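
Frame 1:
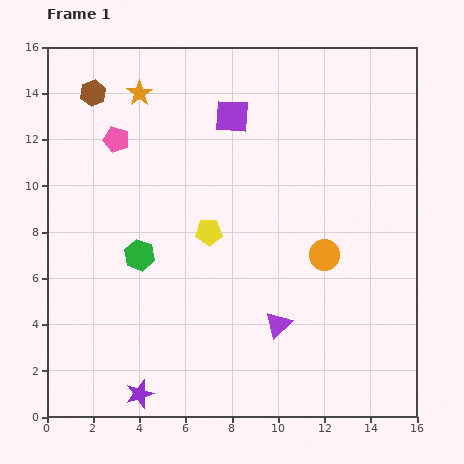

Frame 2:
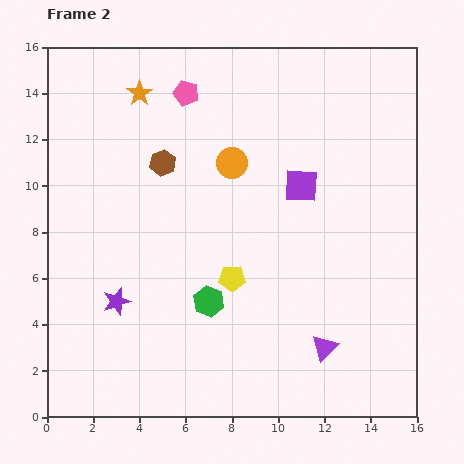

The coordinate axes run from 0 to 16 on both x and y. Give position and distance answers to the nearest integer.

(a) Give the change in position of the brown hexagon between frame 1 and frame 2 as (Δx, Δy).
(3, -3)

The brown hexagon was at (2, 14) in frame 1 and (5, 11) in frame 2.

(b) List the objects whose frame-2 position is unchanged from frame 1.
the orange star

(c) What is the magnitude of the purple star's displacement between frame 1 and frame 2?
4

The purple star moved from (4, 1) to (3, 5), a distance of √(1² + 4²) ≈ 4.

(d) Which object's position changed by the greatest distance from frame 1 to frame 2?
the orange circle

(moved 6; next 4)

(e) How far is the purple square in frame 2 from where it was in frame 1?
4

The purple square moved from (8, 13) to (11, 10), a distance of √(3² + 3²) ≈ 4.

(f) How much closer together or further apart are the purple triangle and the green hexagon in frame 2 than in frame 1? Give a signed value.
-2

Distance in frame 1: 7. Distance in frame 2: 5.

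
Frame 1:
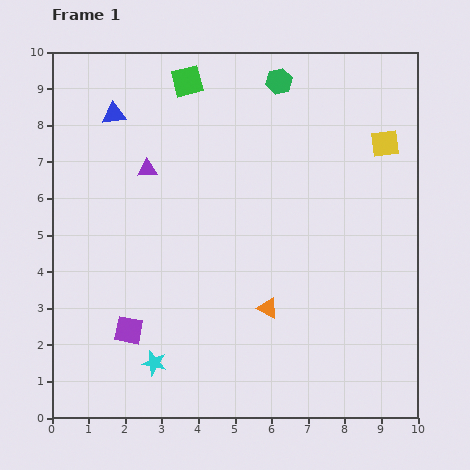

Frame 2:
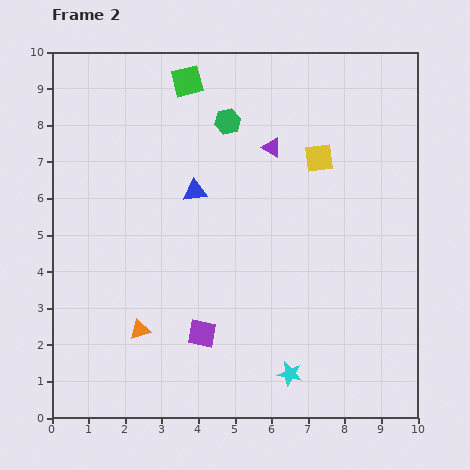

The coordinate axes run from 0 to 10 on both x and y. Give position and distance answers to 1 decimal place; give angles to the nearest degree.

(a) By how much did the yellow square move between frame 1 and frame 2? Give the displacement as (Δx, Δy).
(-1.8, -0.4)

The yellow square was at (9.1, 7.5) in frame 1 and (7.3, 7.1) in frame 2.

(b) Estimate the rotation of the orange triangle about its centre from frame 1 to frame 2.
46° counter-clockwise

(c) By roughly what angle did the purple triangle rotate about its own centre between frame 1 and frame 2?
32° clockwise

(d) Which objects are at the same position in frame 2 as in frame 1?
the green square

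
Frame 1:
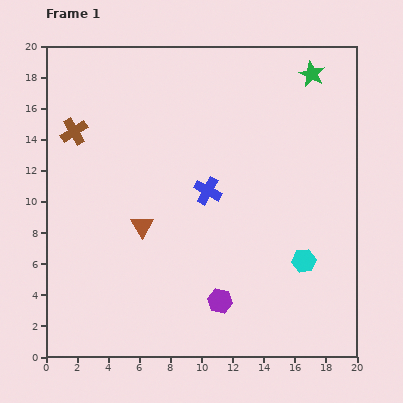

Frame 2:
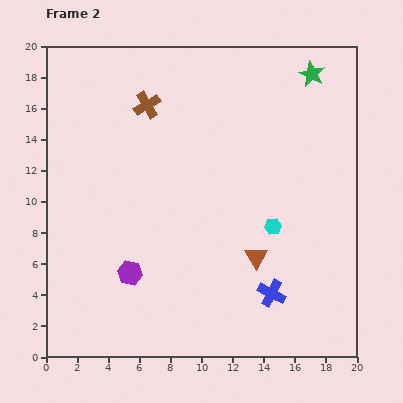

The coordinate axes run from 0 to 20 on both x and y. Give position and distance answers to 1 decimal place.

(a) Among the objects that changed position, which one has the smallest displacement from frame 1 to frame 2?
the cyan hexagon

(moved 3.0)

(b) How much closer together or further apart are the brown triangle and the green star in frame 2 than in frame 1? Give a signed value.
-2.4

Distance in frame 1: 14.7. Distance in frame 2: 12.3.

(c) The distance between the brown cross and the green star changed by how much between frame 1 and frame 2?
-4.9

Distance in frame 1: 15.7. Distance in frame 2: 10.8.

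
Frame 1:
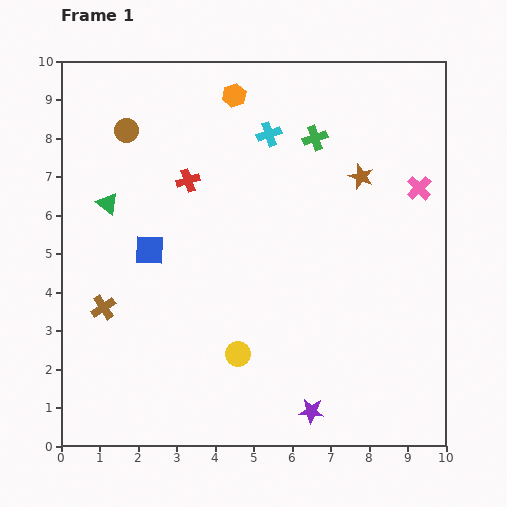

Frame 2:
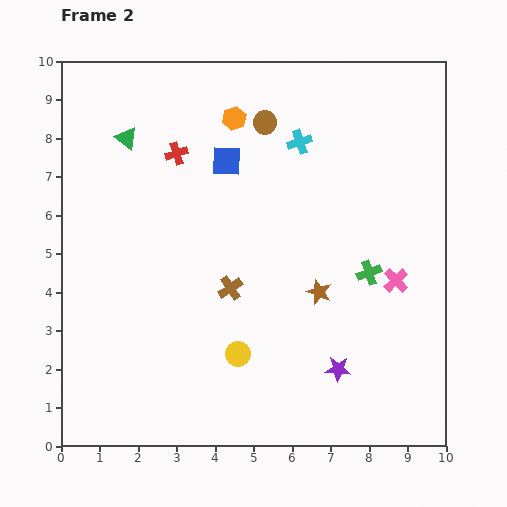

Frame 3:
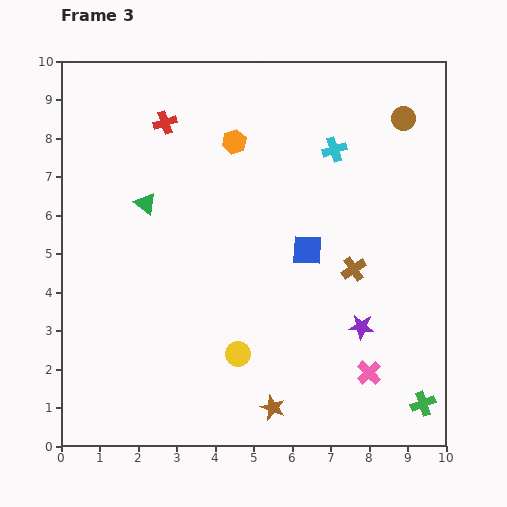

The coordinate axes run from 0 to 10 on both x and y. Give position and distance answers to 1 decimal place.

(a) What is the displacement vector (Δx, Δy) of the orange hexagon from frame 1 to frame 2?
(0.0, -0.6)

The orange hexagon was at (4.5, 9.1) in frame 1 and (4.5, 8.5) in frame 2.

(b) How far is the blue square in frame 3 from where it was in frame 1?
4.1

The blue square moved from (2.3, 5.1) to (6.4, 5.1), a distance of √(4.1² + 0.0²) ≈ 4.1.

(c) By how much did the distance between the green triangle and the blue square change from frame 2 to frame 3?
+1.7

Distance in frame 2: 2.7. Distance in frame 3: 4.4.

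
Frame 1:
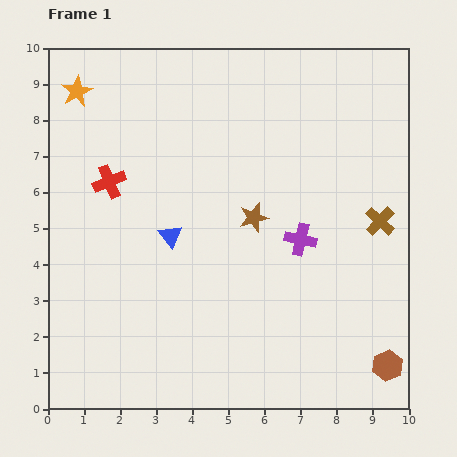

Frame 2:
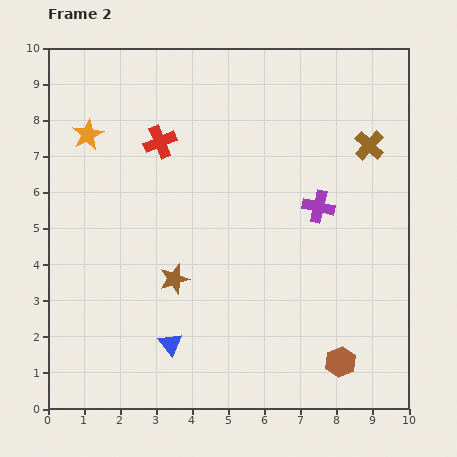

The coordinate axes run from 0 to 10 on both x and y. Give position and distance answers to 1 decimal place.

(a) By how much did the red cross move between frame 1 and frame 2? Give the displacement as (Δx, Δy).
(1.4, 1.1)

The red cross was at (1.7, 6.3) in frame 1 and (3.1, 7.4) in frame 2.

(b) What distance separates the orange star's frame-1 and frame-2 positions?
1.2

The orange star moved from (0.8, 8.8) to (1.1, 7.6), a distance of √(0.3² + 1.2²) ≈ 1.2.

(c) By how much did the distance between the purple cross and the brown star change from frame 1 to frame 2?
+3.1

Distance in frame 1: 1.4. Distance in frame 2: 4.5.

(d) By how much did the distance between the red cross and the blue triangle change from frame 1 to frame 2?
+3.3

Distance in frame 1: 2.3. Distance in frame 2: 5.6.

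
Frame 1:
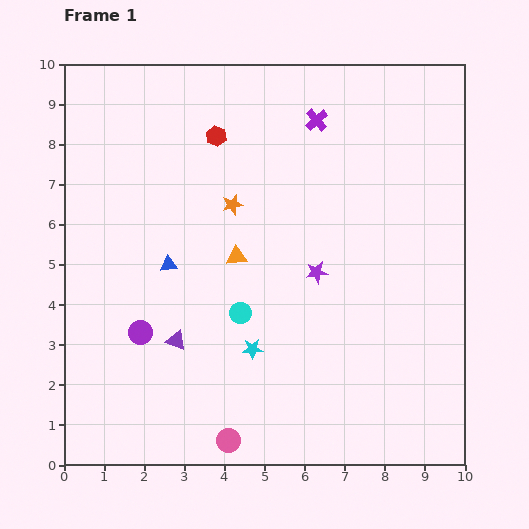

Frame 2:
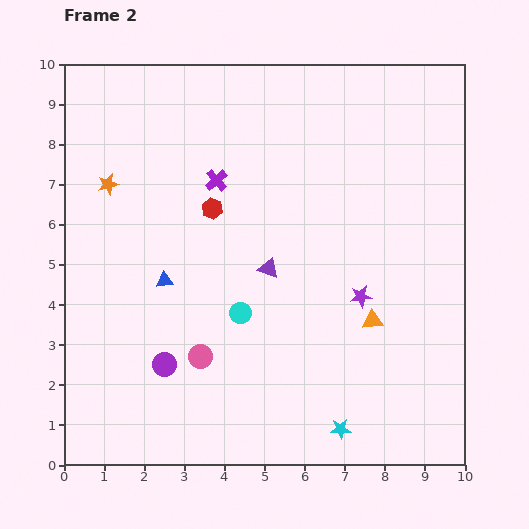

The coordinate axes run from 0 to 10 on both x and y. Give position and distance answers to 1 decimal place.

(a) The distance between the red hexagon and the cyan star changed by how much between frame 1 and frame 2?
+1.0

Distance in frame 1: 5.4. Distance in frame 2: 6.4.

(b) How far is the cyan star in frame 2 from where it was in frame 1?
3.0

The cyan star moved from (4.7, 2.9) to (6.9, 0.9), a distance of √(2.2² + 2.0²) ≈ 3.0.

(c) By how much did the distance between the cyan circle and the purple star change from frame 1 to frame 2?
+0.9

Distance in frame 1: 2.1. Distance in frame 2: 3.0.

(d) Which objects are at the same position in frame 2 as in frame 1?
the cyan circle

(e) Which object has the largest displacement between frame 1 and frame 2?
the orange triangle

(moved 3.8; next 3.1)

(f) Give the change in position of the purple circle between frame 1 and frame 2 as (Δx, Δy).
(0.6, -0.8)

The purple circle was at (1.9, 3.3) in frame 1 and (2.5, 2.5) in frame 2.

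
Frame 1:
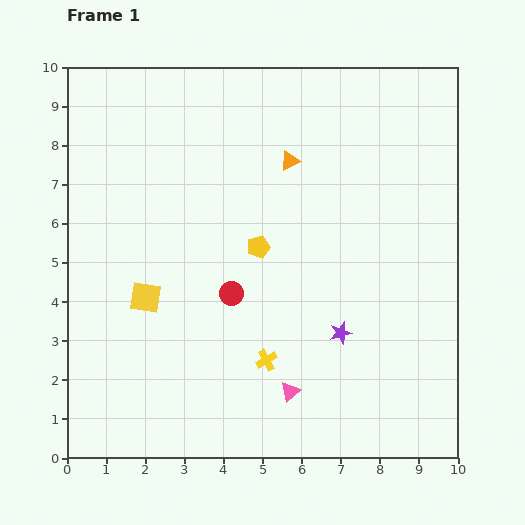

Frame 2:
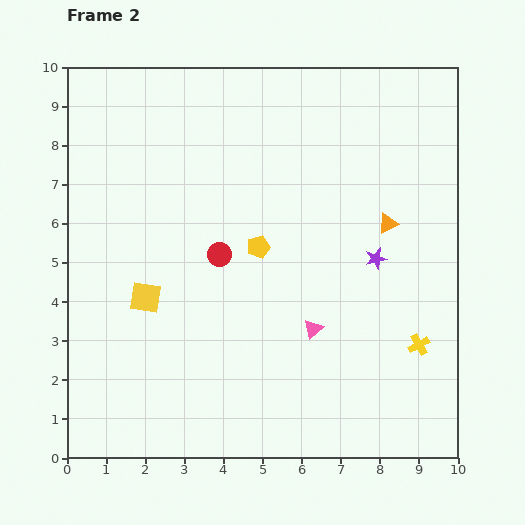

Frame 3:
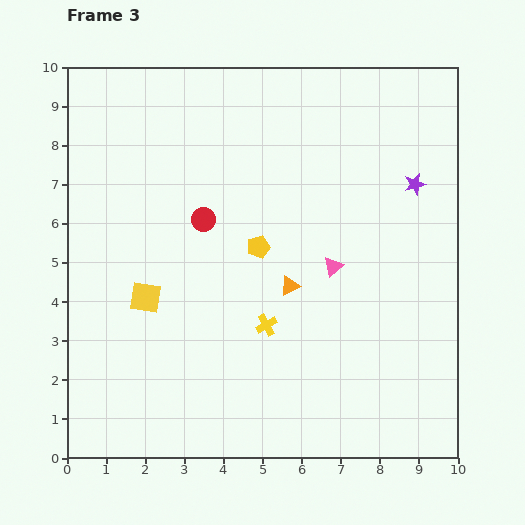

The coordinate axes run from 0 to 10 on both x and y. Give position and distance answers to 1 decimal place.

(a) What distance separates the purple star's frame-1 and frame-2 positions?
2.1

The purple star moved from (7.0, 3.2) to (7.9, 5.1), a distance of √(0.9² + 1.9²) ≈ 2.1.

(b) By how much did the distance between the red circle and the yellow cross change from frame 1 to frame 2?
+3.7

Distance in frame 1: 1.9. Distance in frame 2: 5.6.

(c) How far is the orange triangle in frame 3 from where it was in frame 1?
3.2

The orange triangle moved from (5.7, 7.6) to (5.7, 4.4), a distance of √(0.0² + 3.2²) ≈ 3.2.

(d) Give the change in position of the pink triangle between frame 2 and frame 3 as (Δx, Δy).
(0.5, 1.6)

The pink triangle was at (6.3, 3.3) in frame 2 and (6.8, 4.9) in frame 3.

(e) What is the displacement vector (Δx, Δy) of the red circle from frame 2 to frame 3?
(-0.4, 0.9)

The red circle was at (3.9, 5.2) in frame 2 and (3.5, 6.1) in frame 3.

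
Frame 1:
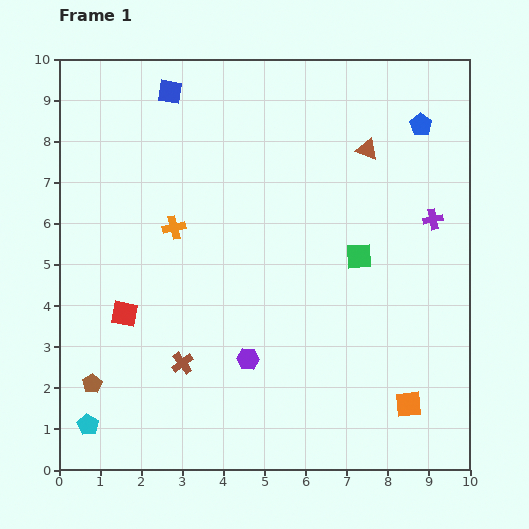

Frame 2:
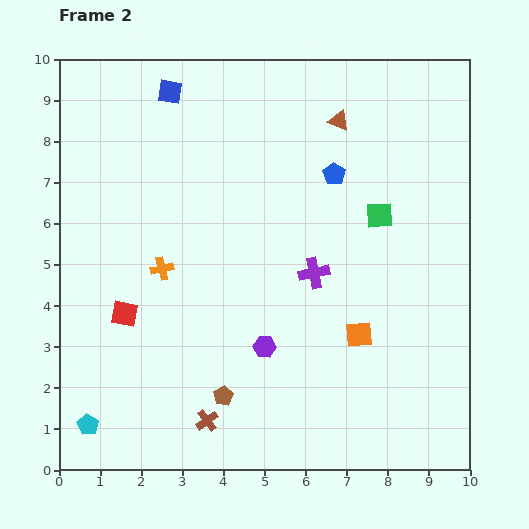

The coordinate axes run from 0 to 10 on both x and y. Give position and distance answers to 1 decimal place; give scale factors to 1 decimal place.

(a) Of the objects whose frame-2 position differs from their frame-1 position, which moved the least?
the purple hexagon

(moved 0.5)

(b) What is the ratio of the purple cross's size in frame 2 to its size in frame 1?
1.5×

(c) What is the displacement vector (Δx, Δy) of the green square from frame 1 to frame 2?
(0.5, 1.0)

The green square was at (7.3, 5.2) in frame 1 and (7.8, 6.2) in frame 2.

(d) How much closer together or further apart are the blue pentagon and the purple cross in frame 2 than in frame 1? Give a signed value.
+0.2

Distance in frame 1: 2.3. Distance in frame 2: 2.5.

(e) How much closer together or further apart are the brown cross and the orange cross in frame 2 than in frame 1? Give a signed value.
+0.6

Distance in frame 1: 3.3. Distance in frame 2: 3.9.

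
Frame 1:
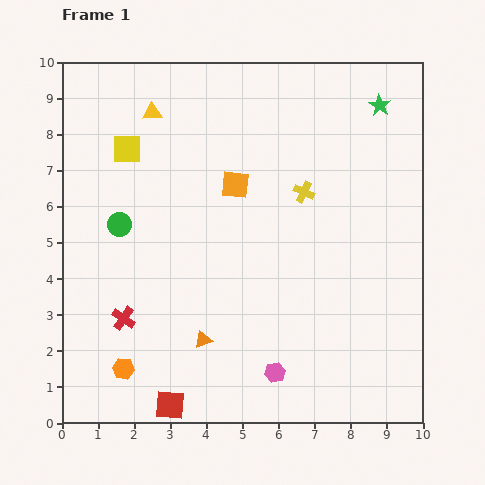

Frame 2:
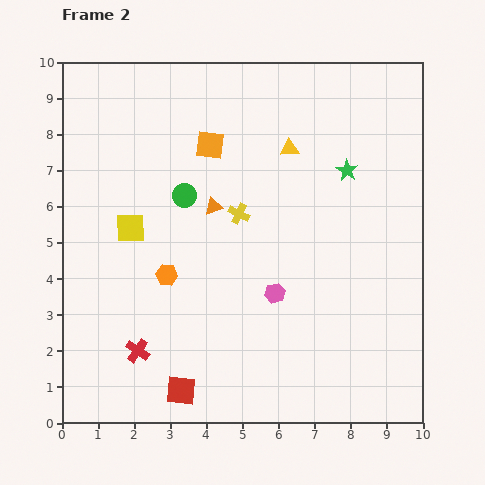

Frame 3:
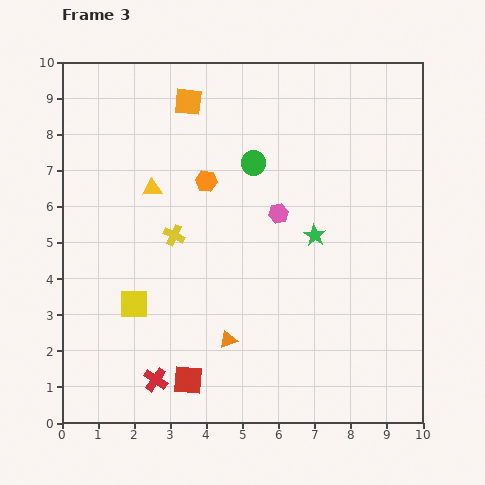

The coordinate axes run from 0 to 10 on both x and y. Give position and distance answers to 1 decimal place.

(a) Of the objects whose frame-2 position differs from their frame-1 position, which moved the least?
the red square

(moved 0.5)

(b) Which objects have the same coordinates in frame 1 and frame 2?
none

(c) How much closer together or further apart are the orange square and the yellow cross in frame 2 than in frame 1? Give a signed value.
+0.2

Distance in frame 1: 1.9. Distance in frame 2: 2.1.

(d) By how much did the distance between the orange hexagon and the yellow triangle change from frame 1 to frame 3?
-5.6

Distance in frame 1: 7.1. Distance in frame 3: 1.5.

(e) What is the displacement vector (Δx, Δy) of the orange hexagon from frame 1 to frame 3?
(2.3, 5.2)

The orange hexagon was at (1.7, 1.5) in frame 1 and (4.0, 6.7) in frame 3.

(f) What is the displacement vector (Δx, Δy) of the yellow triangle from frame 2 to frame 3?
(-3.8, -1.1)

The yellow triangle was at (6.3, 7.6) in frame 2 and (2.5, 6.5) in frame 3.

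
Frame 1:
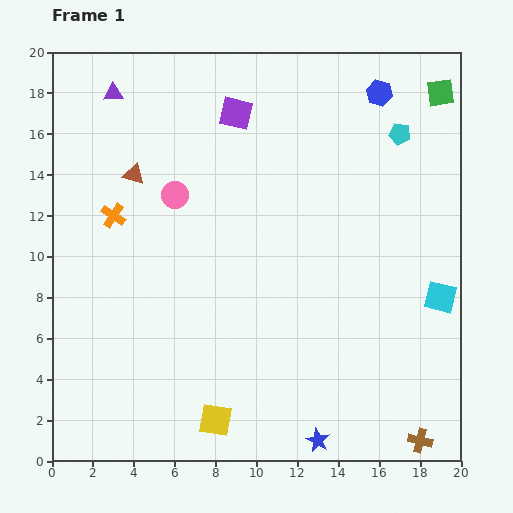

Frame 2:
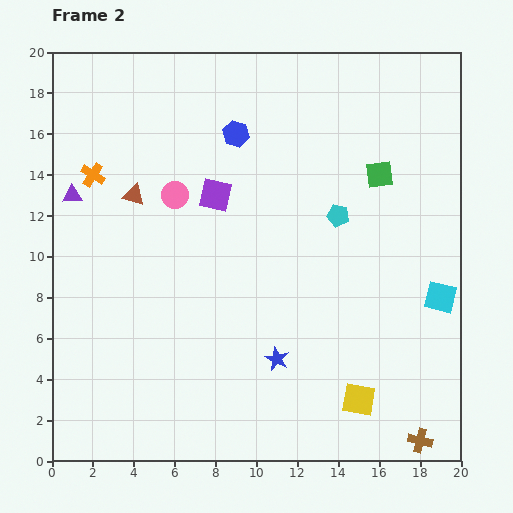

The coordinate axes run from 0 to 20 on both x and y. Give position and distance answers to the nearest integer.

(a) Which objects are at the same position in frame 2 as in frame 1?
the brown cross, the pink circle, the cyan square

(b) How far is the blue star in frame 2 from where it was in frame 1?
4

The blue star moved from (13, 1) to (11, 5), a distance of √(2² + 4²) ≈ 4.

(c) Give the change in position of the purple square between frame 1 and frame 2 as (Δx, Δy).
(-1, -4)

The purple square was at (9, 17) in frame 1 and (8, 13) in frame 2.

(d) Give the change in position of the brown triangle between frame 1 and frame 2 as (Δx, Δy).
(0, -1)

The brown triangle was at (4, 14) in frame 1 and (4, 13) in frame 2.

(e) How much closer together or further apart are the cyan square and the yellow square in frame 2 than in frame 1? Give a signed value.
-7

Distance in frame 1: 13. Distance in frame 2: 6.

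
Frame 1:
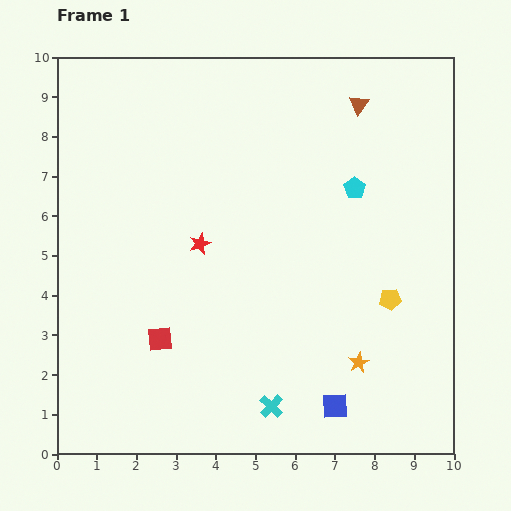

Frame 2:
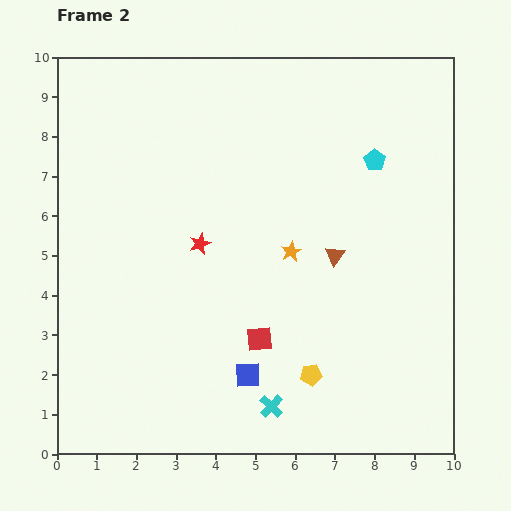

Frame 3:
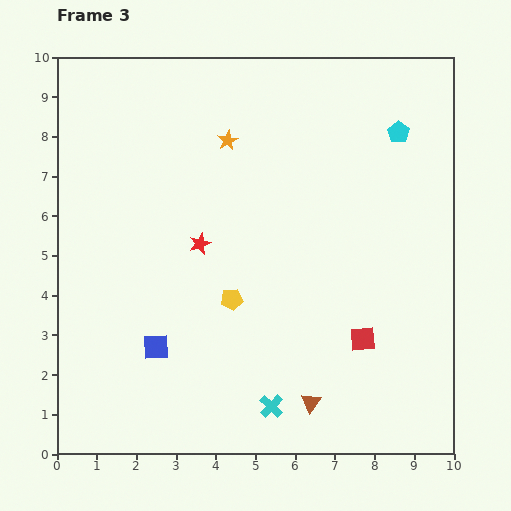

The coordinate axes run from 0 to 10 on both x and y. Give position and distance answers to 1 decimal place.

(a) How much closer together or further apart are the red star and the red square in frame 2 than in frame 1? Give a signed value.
+0.2

Distance in frame 1: 2.6. Distance in frame 2: 2.8.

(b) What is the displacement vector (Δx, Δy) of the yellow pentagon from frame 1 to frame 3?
(-4.0, 0.0)

The yellow pentagon was at (8.4, 3.9) in frame 1 and (4.4, 3.9) in frame 3.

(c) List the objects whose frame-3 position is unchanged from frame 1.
the cyan cross, the red star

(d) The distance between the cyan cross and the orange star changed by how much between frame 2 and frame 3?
+2.9

Distance in frame 2: 3.9. Distance in frame 3: 6.8.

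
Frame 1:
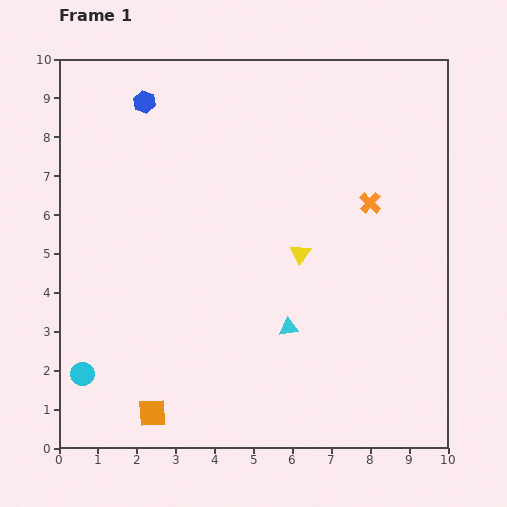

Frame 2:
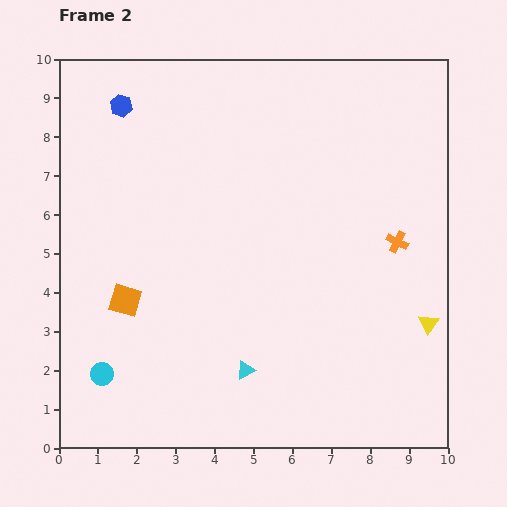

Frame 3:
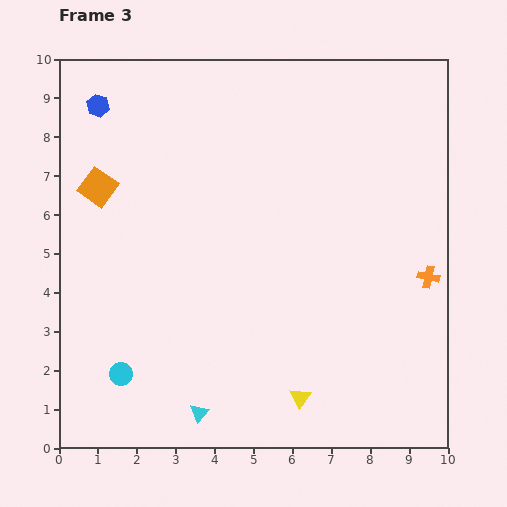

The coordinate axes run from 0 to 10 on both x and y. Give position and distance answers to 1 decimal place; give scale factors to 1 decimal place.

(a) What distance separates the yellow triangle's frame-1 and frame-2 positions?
3.8

The yellow triangle moved from (6.2, 5.0) to (9.5, 3.2), a distance of √(3.3² + 1.8²) ≈ 3.8.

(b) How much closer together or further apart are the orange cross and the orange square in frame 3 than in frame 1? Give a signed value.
+1.0

Distance in frame 1: 7.8. Distance in frame 3: 8.8.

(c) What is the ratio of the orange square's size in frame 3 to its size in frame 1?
1.3×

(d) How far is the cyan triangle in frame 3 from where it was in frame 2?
1.6

The cyan triangle moved from (4.8, 2.0) to (3.6, 0.9), a distance of √(1.2² + 1.1²) ≈ 1.6.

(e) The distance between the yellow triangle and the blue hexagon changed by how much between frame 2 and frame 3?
-0.6

Distance in frame 2: 9.7. Distance in frame 3: 9.1.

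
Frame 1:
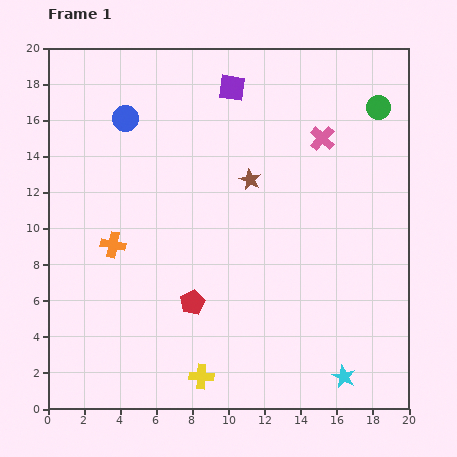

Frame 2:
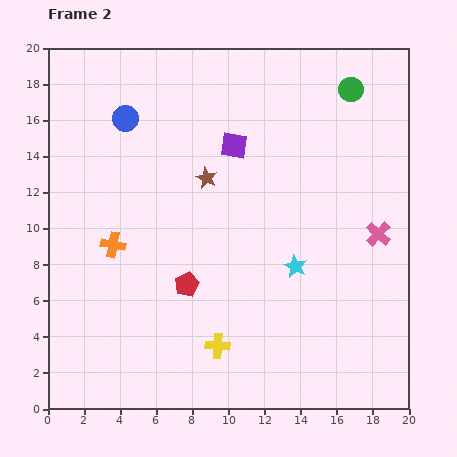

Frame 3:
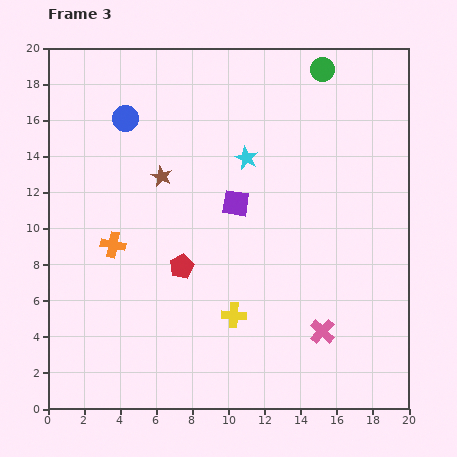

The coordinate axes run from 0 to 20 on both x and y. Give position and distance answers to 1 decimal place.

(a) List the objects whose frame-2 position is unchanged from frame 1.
the blue circle, the orange cross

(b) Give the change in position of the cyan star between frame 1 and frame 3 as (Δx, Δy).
(-5.4, 12.1)

The cyan star was at (16.4, 1.8) in frame 1 and (11.0, 13.9) in frame 3.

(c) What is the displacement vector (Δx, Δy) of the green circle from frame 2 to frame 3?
(-1.6, 1.1)

The green circle was at (16.8, 17.7) in frame 2 and (15.2, 18.8) in frame 3.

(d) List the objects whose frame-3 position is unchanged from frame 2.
the blue circle, the orange cross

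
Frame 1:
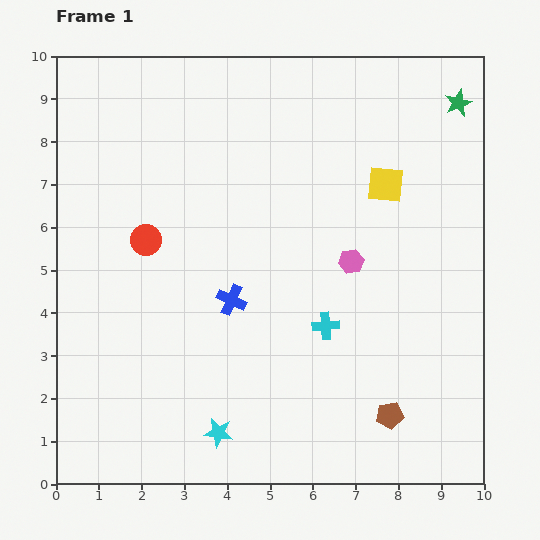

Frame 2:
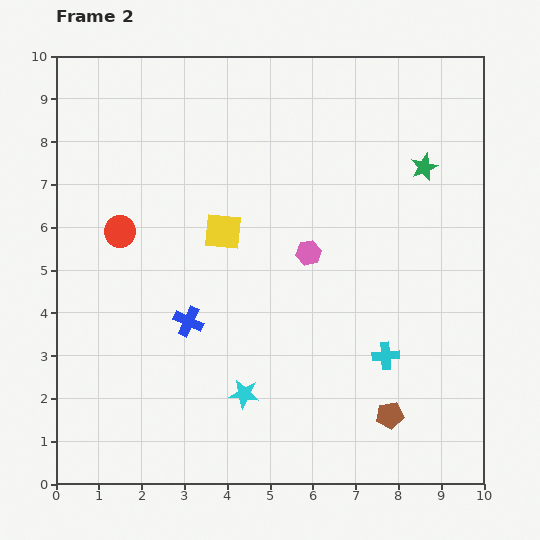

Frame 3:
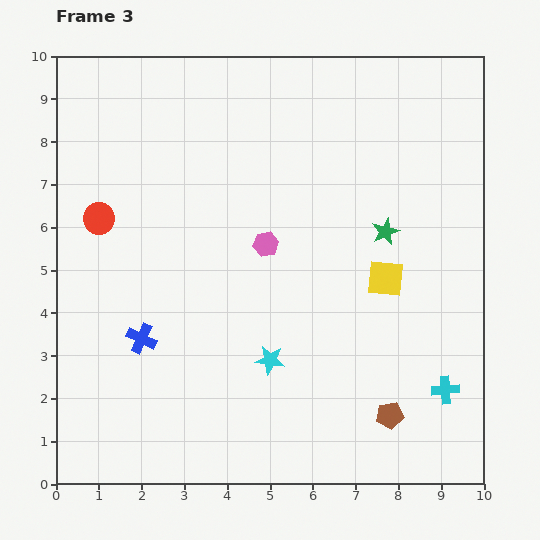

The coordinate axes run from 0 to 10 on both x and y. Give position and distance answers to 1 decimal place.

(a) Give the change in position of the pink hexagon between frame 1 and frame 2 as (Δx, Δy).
(-1.0, 0.2)

The pink hexagon was at (6.9, 5.2) in frame 1 and (5.9, 5.4) in frame 2.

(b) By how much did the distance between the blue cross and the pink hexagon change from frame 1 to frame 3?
+0.7

Distance in frame 1: 2.9. Distance in frame 3: 3.6.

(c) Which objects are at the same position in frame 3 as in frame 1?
the brown pentagon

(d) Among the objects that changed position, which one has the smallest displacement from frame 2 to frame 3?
the red circle

(moved 0.6)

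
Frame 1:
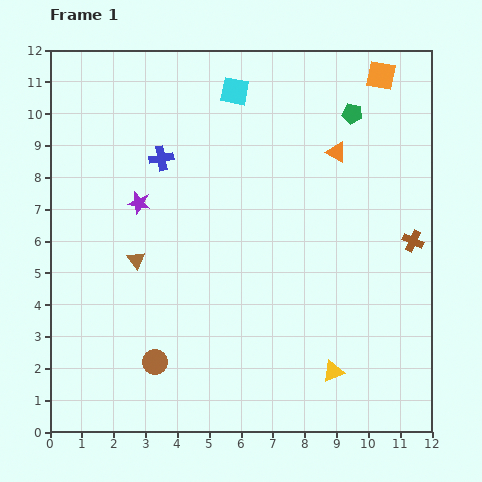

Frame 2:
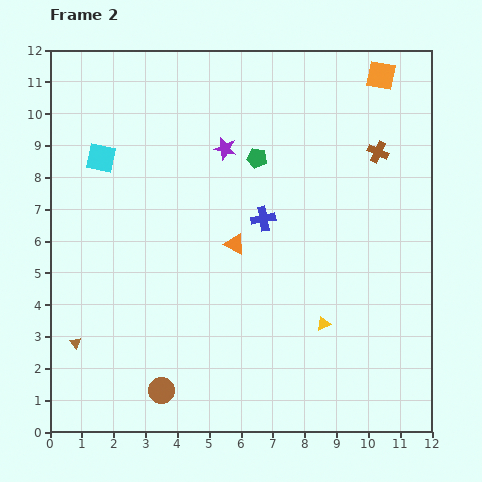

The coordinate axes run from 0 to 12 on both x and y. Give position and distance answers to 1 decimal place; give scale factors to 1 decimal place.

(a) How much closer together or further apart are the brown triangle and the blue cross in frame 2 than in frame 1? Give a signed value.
+3.8

Distance in frame 1: 3.3. Distance in frame 2: 7.1.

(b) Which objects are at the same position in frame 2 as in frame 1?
the orange square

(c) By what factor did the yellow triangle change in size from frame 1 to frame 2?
0.6×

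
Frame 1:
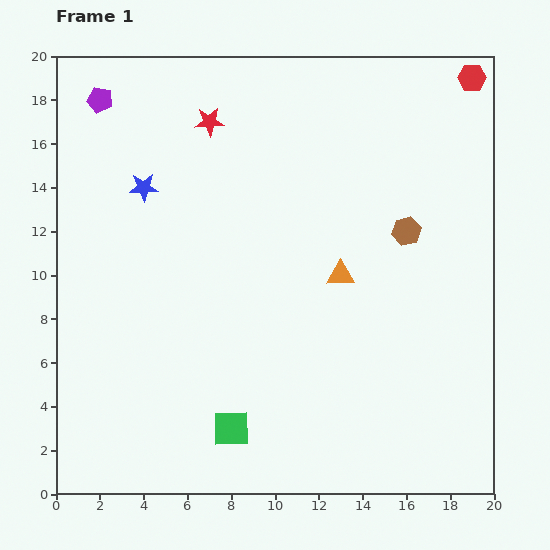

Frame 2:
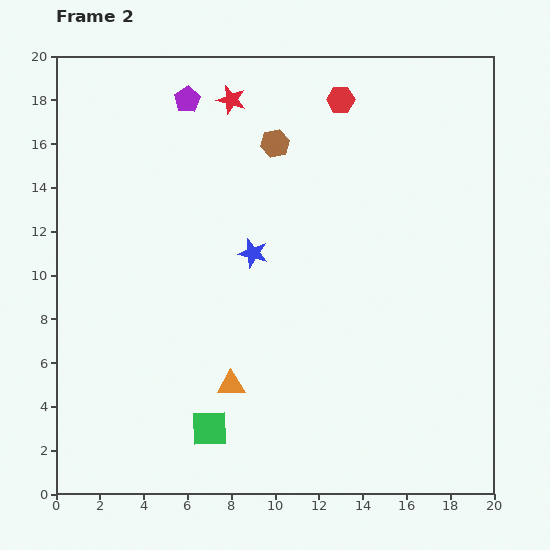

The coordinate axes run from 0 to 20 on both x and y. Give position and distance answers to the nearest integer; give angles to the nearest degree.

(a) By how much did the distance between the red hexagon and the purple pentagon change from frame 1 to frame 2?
-10

Distance in frame 1: 17. Distance in frame 2: 7.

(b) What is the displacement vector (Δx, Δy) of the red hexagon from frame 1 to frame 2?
(-6, -1)

The red hexagon was at (19, 19) in frame 1 and (13, 18) in frame 2.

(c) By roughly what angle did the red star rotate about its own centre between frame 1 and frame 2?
20° clockwise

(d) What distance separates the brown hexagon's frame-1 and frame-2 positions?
7

The brown hexagon moved from (16, 12) to (10, 16), a distance of √(6² + 4²) ≈ 7.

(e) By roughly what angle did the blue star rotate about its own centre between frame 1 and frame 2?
18° clockwise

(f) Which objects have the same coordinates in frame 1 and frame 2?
none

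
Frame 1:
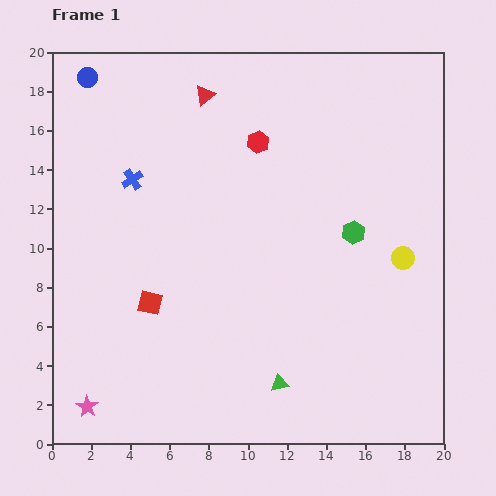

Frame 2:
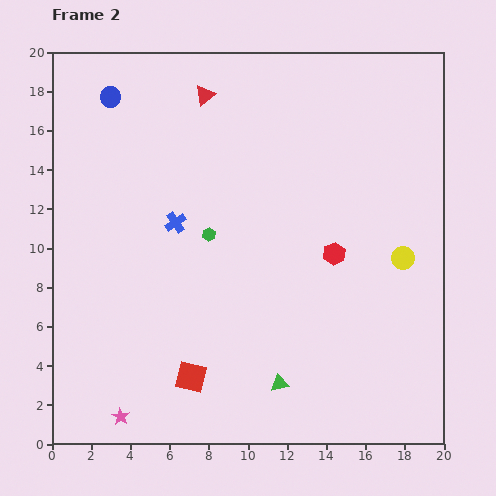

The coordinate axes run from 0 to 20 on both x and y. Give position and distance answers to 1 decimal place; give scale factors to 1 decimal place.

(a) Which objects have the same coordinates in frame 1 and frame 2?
the red triangle, the yellow circle, the green triangle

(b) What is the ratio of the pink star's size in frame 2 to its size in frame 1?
0.8×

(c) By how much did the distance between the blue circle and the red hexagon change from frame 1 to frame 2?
+4.6

Distance in frame 1: 9.3. Distance in frame 2: 13.9.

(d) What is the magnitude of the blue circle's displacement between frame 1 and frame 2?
1.6

The blue circle moved from (1.8, 18.7) to (3.0, 17.7), a distance of √(1.2² + 1.0²) ≈ 1.6.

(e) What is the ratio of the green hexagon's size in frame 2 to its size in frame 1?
0.6×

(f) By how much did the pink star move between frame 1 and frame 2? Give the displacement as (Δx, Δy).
(1.7, -0.5)

The pink star was at (1.8, 1.9) in frame 1 and (3.5, 1.4) in frame 2.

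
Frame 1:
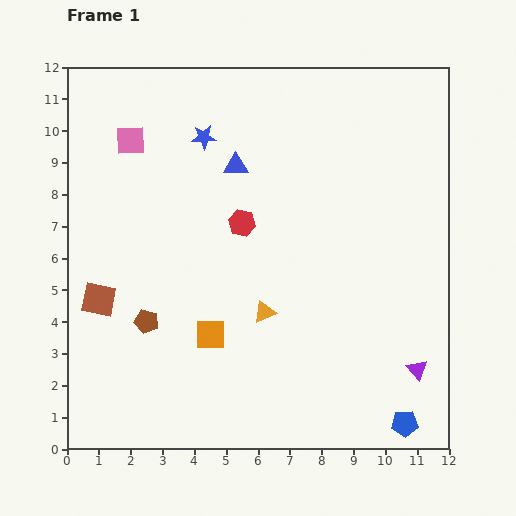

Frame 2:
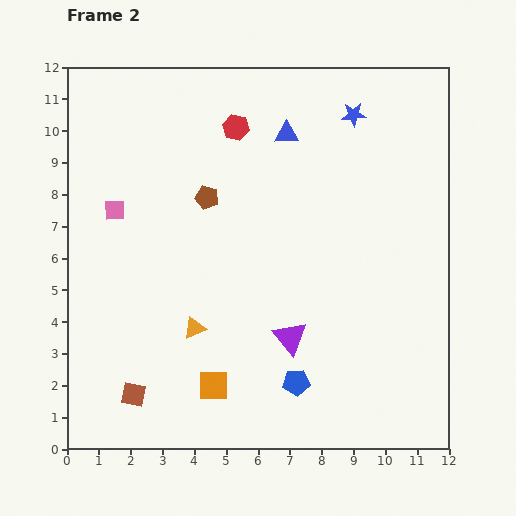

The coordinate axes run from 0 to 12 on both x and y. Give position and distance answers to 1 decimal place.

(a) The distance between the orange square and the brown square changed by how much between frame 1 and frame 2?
-1.2

Distance in frame 1: 3.7. Distance in frame 2: 2.5.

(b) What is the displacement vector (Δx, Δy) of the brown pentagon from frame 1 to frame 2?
(1.9, 3.9)

The brown pentagon was at (2.5, 4.0) in frame 1 and (4.4, 7.9) in frame 2.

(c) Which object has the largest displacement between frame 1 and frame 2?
the blue star

(moved 4.8; next 4.3)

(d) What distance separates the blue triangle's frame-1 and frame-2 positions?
1.9

The blue triangle moved from (5.3, 8.9) to (6.9, 9.9), a distance of √(1.6² + 1.0²) ≈ 1.9.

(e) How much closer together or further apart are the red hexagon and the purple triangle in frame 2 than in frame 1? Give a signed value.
-0.4

Distance in frame 1: 7.2. Distance in frame 2: 6.8.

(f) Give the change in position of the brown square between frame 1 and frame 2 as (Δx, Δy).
(1.1, -3.0)

The brown square was at (1.0, 4.7) in frame 1 and (2.1, 1.7) in frame 2.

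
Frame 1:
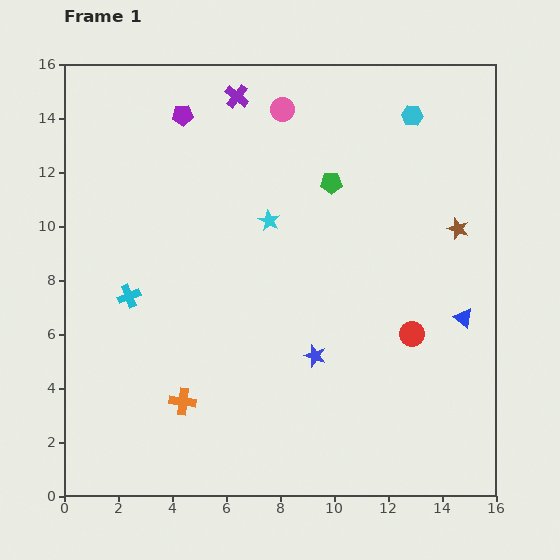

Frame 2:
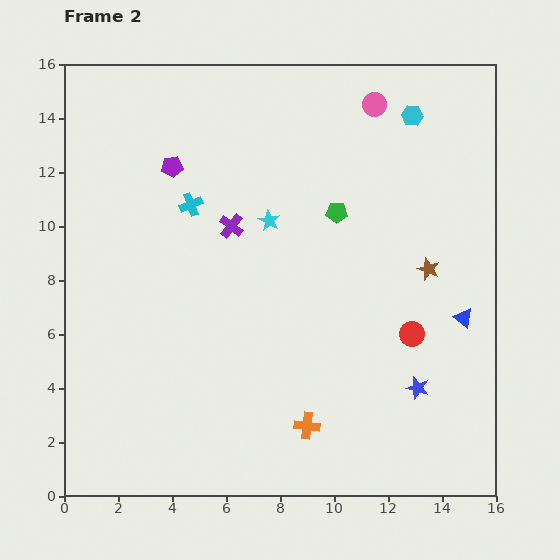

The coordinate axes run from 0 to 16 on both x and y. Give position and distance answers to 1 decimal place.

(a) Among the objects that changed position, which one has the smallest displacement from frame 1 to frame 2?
the green pentagon

(moved 1.1)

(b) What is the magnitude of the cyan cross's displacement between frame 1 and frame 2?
4.1

The cyan cross moved from (2.4, 7.4) to (4.7, 10.8), a distance of √(2.3² + 3.4²) ≈ 4.1.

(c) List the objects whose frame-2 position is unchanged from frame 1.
the cyan star, the cyan hexagon, the blue triangle, the red circle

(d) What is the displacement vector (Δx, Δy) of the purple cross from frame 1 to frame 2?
(-0.2, -4.8)

The purple cross was at (6.4, 14.8) in frame 1 and (6.2, 10.0) in frame 2.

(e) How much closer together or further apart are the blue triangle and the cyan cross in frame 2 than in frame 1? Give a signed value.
-1.5

Distance in frame 1: 12.4. Distance in frame 2: 10.9.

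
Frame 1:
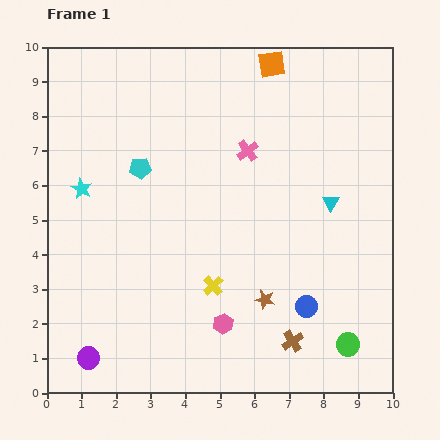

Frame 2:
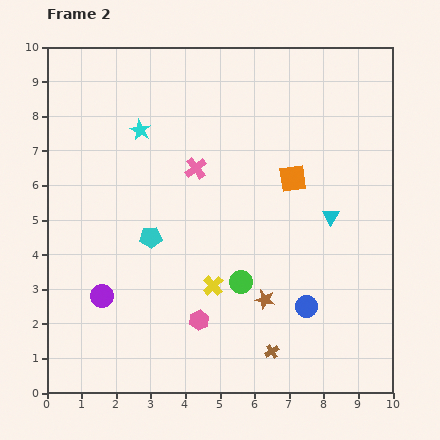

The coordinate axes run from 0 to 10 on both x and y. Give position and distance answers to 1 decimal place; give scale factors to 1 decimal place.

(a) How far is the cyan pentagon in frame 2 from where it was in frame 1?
2.0

The cyan pentagon moved from (2.7, 6.5) to (3.0, 4.5), a distance of √(0.3² + 2.0²) ≈ 2.0.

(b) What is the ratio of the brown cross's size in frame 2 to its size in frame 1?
0.7×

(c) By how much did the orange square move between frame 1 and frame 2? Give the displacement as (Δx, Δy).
(0.6, -3.3)

The orange square was at (6.5, 9.5) in frame 1 and (7.1, 6.2) in frame 2.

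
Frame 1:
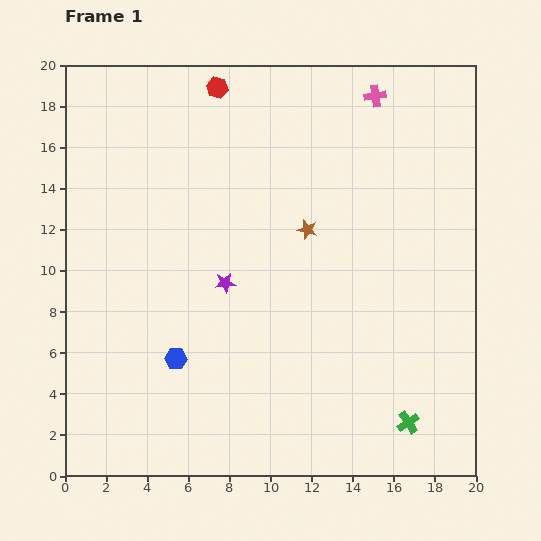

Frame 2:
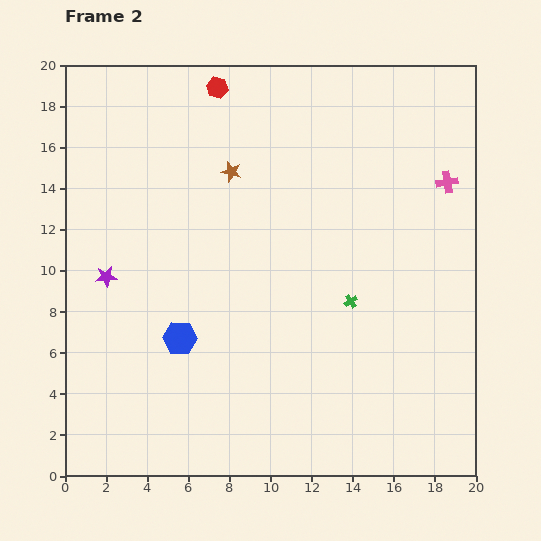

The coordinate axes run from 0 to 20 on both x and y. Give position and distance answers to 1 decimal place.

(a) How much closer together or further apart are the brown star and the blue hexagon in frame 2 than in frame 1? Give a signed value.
-0.5

Distance in frame 1: 9.0. Distance in frame 2: 8.5.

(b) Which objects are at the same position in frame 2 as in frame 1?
the red hexagon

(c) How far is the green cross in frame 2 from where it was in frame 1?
6.5

The green cross moved from (16.7, 2.6) to (13.9, 8.5), a distance of √(2.8² + 5.9²) ≈ 6.5.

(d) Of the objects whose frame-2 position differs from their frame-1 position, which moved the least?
the blue hexagon

(moved 1.0)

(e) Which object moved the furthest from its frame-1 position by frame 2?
the green cross

(moved 6.5; next 5.8)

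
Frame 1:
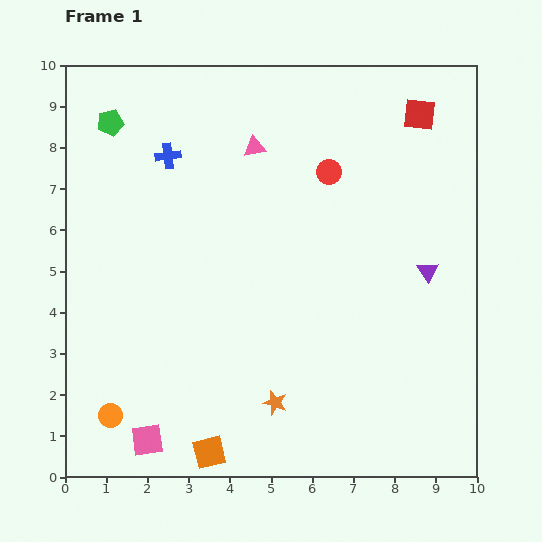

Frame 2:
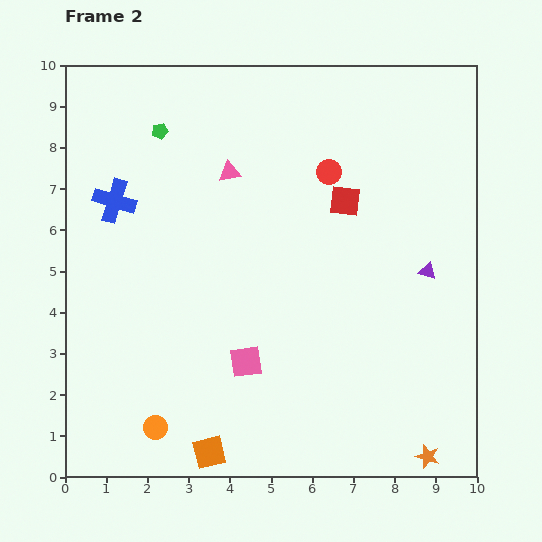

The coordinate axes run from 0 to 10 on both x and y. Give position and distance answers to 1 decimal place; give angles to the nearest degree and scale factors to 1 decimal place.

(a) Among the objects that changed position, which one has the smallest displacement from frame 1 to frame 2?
the pink triangle

(moved 0.8)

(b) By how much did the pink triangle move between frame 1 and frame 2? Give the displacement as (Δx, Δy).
(-0.6, -0.6)

The pink triangle was at (4.6, 8.0) in frame 1 and (4.0, 7.4) in frame 2.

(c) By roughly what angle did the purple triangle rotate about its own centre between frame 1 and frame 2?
42° counter-clockwise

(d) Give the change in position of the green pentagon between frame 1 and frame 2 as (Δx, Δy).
(1.2, -0.2)

The green pentagon was at (1.1, 8.6) in frame 1 and (2.3, 8.4) in frame 2.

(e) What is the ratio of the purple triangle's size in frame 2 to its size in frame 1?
0.8×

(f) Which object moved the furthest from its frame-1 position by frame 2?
the orange star

(moved 3.9; next 3.1)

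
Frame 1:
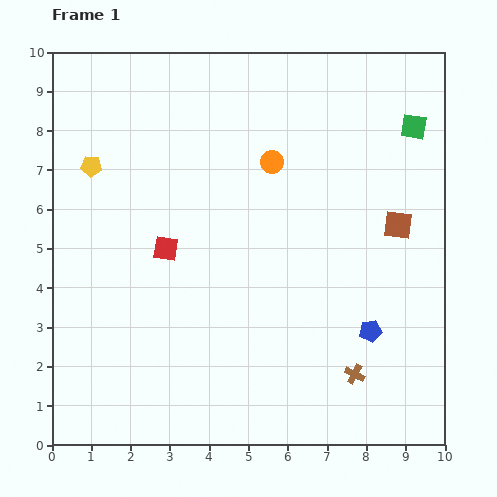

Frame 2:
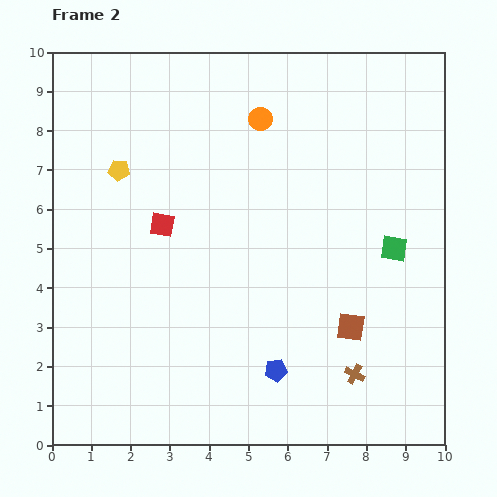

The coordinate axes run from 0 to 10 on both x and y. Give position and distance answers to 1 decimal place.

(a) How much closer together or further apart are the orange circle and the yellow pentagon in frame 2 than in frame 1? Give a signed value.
-0.8

Distance in frame 1: 4.6. Distance in frame 2: 3.8.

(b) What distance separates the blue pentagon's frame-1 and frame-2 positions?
2.6

The blue pentagon moved from (8.1, 2.9) to (5.7, 1.9), a distance of √(2.4² + 1.0²) ≈ 2.6.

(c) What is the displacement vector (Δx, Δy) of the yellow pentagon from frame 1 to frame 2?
(0.7, -0.1)

The yellow pentagon was at (1.0, 7.1) in frame 1 and (1.7, 7.0) in frame 2.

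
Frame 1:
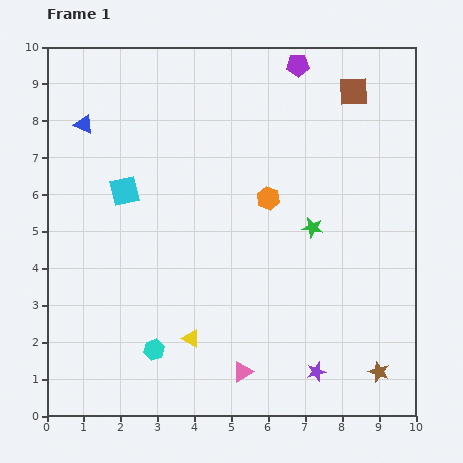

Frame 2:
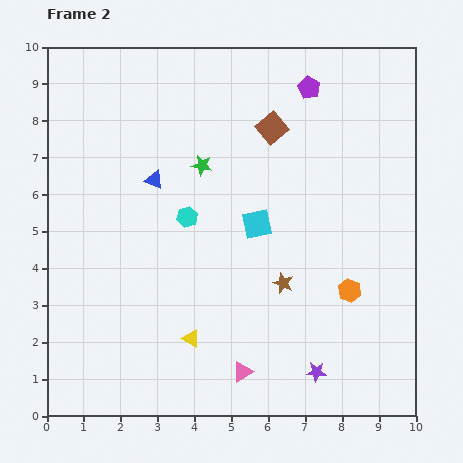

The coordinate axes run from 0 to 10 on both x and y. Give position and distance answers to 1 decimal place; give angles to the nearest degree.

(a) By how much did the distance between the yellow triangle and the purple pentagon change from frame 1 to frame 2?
-0.4

Distance in frame 1: 7.9. Distance in frame 2: 7.5.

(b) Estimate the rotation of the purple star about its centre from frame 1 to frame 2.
19° clockwise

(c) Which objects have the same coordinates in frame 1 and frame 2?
the purple star, the pink triangle, the yellow triangle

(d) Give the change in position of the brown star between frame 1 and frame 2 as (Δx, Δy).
(-2.6, 2.4)

The brown star was at (9.0, 1.2) in frame 1 and (6.4, 3.6) in frame 2.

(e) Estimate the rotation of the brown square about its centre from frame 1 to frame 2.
38° counter-clockwise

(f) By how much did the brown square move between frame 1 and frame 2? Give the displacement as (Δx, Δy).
(-2.2, -1.0)

The brown square was at (8.3, 8.8) in frame 1 and (6.1, 7.8) in frame 2.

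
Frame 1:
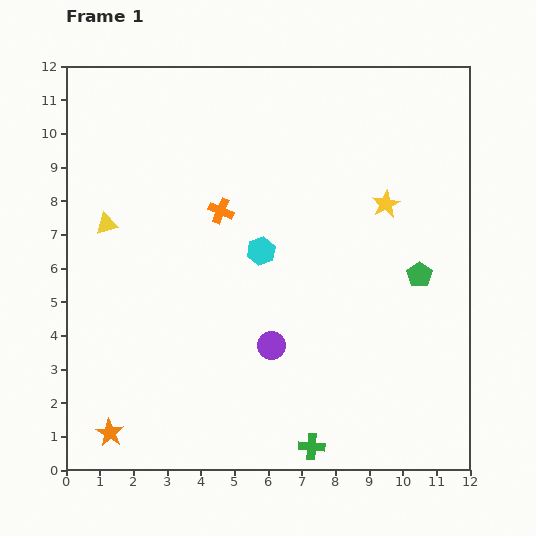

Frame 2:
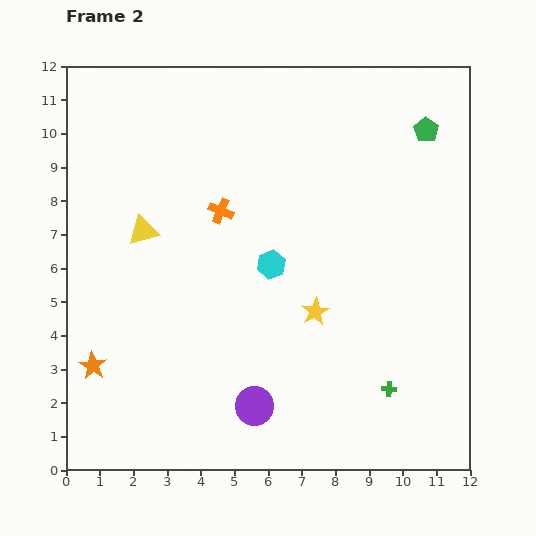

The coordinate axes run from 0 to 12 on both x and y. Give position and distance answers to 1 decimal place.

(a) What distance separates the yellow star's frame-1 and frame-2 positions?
3.8

The yellow star moved from (9.5, 7.9) to (7.4, 4.7), a distance of √(2.1² + 3.2²) ≈ 3.8.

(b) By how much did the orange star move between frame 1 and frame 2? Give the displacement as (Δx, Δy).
(-0.5, 2.0)

The orange star was at (1.3, 1.1) in frame 1 and (0.8, 3.1) in frame 2.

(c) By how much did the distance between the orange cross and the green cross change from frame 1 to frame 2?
-0.2

Distance in frame 1: 7.5. Distance in frame 2: 7.3.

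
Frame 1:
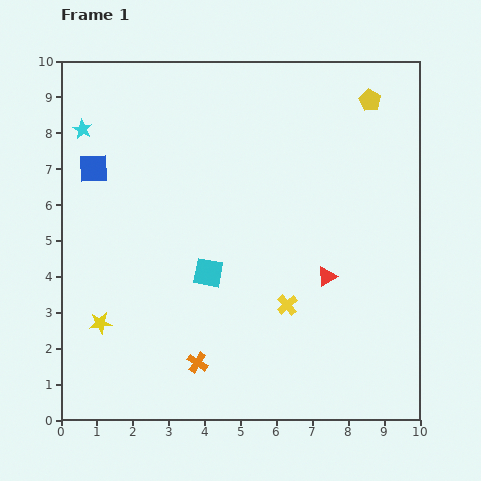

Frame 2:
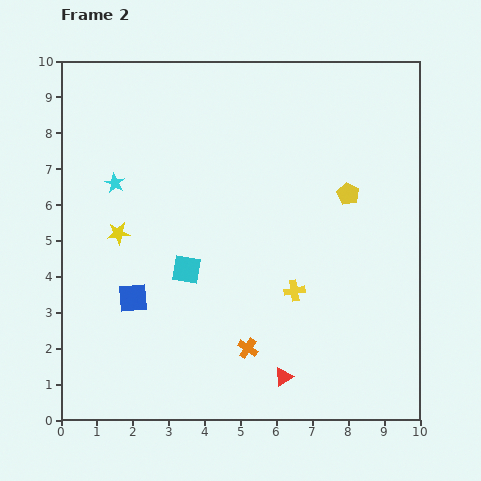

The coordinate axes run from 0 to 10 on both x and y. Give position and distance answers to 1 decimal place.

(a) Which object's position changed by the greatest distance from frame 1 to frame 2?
the blue square

(moved 3.8; next 3.0)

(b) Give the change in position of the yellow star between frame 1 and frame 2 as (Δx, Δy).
(0.5, 2.5)

The yellow star was at (1.1, 2.7) in frame 1 and (1.6, 5.2) in frame 2.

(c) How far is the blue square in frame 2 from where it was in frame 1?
3.8

The blue square moved from (0.9, 7.0) to (2.0, 3.4), a distance of √(1.1² + 3.6²) ≈ 3.8.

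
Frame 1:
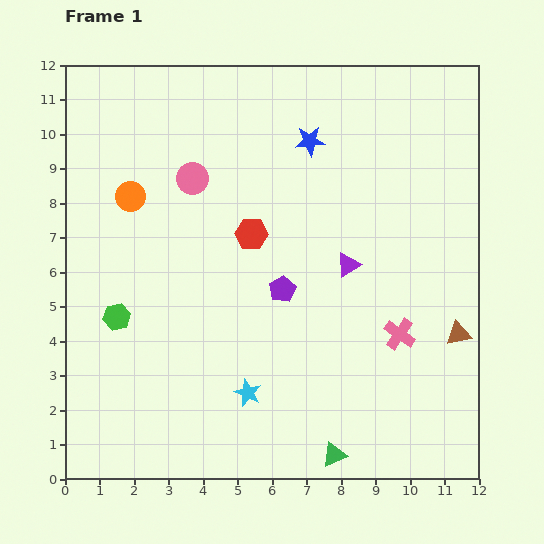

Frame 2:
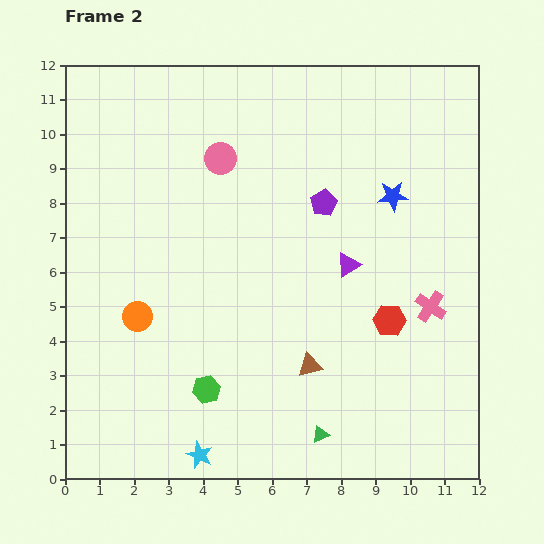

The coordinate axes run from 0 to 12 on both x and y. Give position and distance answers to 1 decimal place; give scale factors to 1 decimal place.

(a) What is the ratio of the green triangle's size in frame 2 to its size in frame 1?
0.7×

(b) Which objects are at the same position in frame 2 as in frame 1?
the purple triangle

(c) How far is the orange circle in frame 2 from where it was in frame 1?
3.5

The orange circle moved from (1.9, 8.2) to (2.1, 4.7), a distance of √(0.2² + 3.5²) ≈ 3.5.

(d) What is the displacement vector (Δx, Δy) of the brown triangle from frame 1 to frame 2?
(-4.3, -0.9)

The brown triangle was at (11.4, 4.2) in frame 1 and (7.1, 3.3) in frame 2.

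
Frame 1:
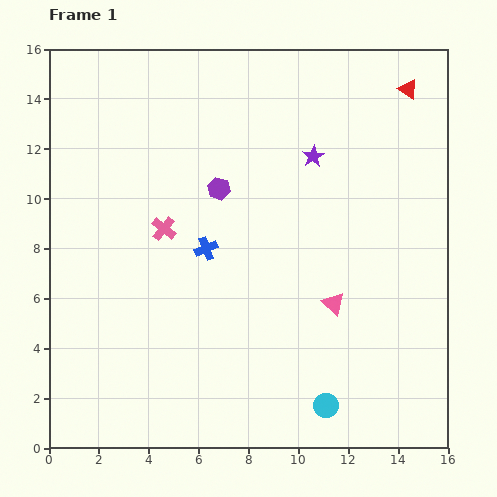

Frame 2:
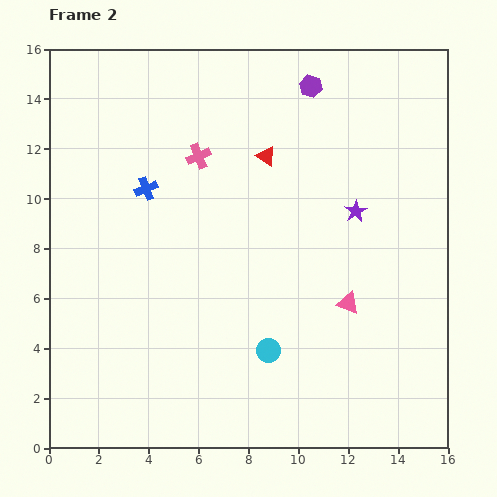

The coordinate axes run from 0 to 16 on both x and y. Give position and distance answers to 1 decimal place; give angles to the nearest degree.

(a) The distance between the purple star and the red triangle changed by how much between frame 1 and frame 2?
-0.5

Distance in frame 1: 4.7. Distance in frame 2: 4.2.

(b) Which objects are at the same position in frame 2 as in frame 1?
none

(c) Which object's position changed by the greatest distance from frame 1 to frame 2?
the red triangle

(moved 6.3; next 5.5)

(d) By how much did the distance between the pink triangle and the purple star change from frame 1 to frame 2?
-2.3

Distance in frame 1: 6.0. Distance in frame 2: 3.7.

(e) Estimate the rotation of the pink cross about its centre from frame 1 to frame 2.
29° clockwise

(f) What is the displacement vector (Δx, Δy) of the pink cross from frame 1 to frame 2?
(1.4, 2.9)

The pink cross was at (4.6, 8.8) in frame 1 and (6.0, 11.7) in frame 2.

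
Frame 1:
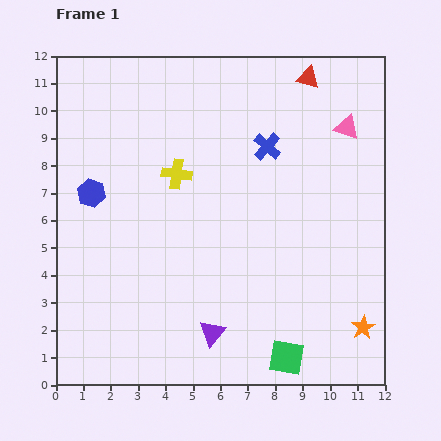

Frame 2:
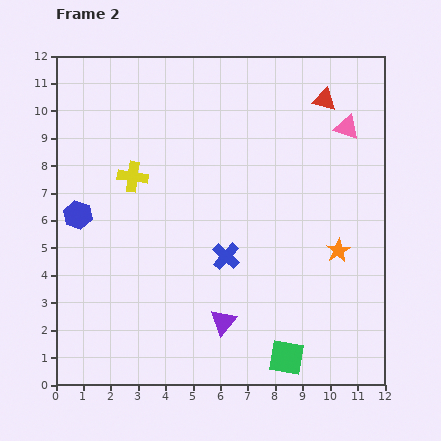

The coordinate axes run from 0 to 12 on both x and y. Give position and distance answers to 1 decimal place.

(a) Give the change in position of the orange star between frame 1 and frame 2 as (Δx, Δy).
(-0.9, 2.8)

The orange star was at (11.2, 2.1) in frame 1 and (10.3, 4.9) in frame 2.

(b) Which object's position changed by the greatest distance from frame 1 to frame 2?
the blue cross

(moved 4.3; next 2.9)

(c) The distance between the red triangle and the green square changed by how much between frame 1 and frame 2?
-0.7

Distance in frame 1: 10.2. Distance in frame 2: 9.5.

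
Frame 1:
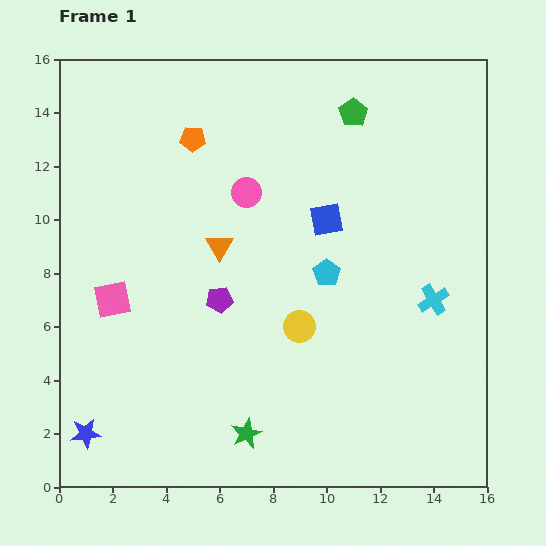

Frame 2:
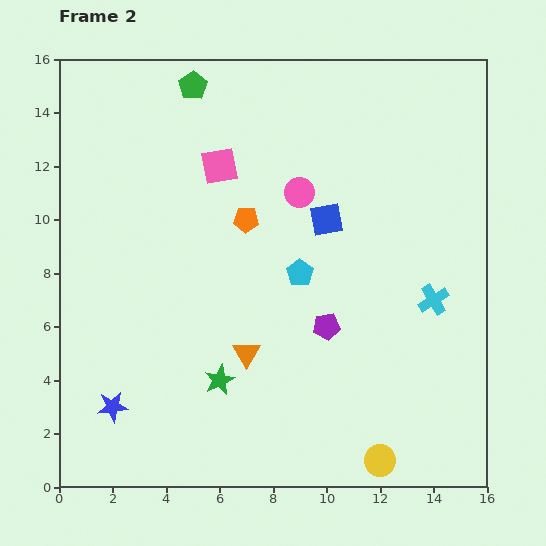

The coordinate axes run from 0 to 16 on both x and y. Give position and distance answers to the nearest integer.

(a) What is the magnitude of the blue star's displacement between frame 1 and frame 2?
1

The blue star moved from (1, 2) to (2, 3), a distance of √(1² + 1²) ≈ 1.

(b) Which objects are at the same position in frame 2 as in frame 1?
the cyan cross, the blue square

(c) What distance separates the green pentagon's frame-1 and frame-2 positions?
6

The green pentagon moved from (11, 14) to (5, 15), a distance of √(6² + 1²) ≈ 6.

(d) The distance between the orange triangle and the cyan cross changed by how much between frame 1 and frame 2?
-1

Distance in frame 1: 8. Distance in frame 2: 7.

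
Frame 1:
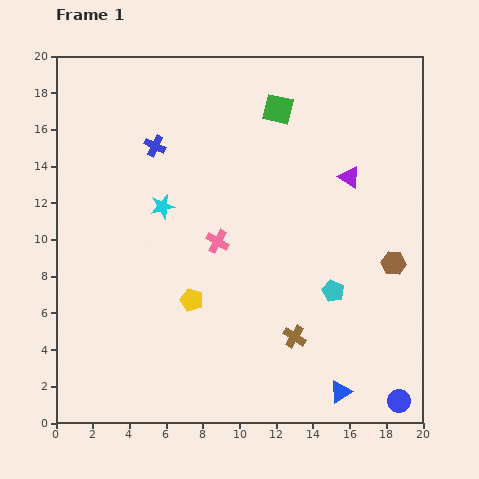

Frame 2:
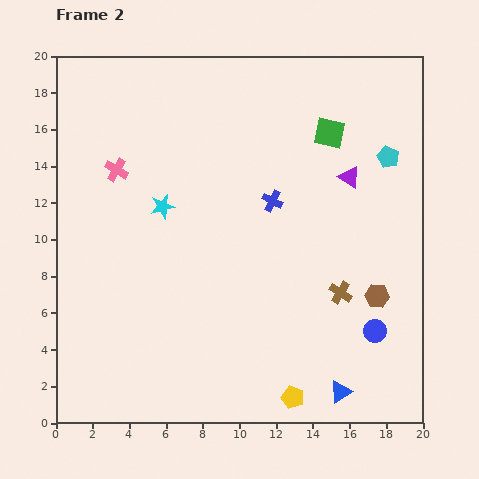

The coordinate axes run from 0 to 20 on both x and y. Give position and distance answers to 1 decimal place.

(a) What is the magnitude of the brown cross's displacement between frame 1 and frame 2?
3.5

The brown cross moved from (13.0, 4.7) to (15.5, 7.1), a distance of √(2.5² + 2.4²) ≈ 3.5.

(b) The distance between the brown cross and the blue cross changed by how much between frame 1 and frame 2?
-6.7

Distance in frame 1: 12.9. Distance in frame 2: 6.2.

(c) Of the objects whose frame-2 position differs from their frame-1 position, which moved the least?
the brown hexagon

(moved 2.0)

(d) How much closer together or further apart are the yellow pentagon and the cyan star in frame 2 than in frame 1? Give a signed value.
+7.3

Distance in frame 1: 5.3. Distance in frame 2: 12.6.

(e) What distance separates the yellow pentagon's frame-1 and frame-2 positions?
7.6

The yellow pentagon moved from (7.4, 6.7) to (12.9, 1.4), a distance of √(5.5² + 5.3²) ≈ 7.6.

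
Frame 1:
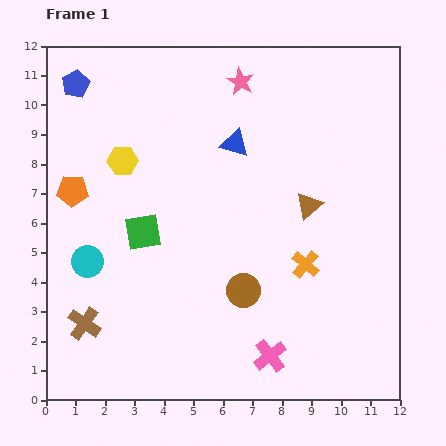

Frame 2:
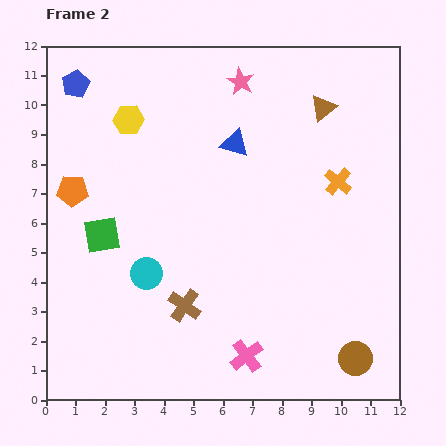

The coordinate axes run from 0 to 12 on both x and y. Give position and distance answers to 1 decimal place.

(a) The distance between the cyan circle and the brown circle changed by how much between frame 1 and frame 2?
+2.3

Distance in frame 1: 5.4. Distance in frame 2: 7.7.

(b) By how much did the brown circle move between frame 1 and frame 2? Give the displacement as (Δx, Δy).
(3.8, -2.3)

The brown circle was at (6.7, 3.7) in frame 1 and (10.5, 1.4) in frame 2.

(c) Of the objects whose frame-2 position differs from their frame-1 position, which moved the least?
the pink cross

(moved 0.8)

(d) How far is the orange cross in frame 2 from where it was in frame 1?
3.0

The orange cross moved from (8.8, 4.6) to (9.9, 7.4), a distance of √(1.1² + 2.8²) ≈ 3.0.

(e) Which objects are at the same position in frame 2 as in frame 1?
the blue pentagon, the blue triangle, the orange pentagon, the pink star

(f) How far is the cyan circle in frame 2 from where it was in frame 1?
2.0

The cyan circle moved from (1.4, 4.7) to (3.4, 4.3), a distance of √(2.0² + 0.4²) ≈ 2.0.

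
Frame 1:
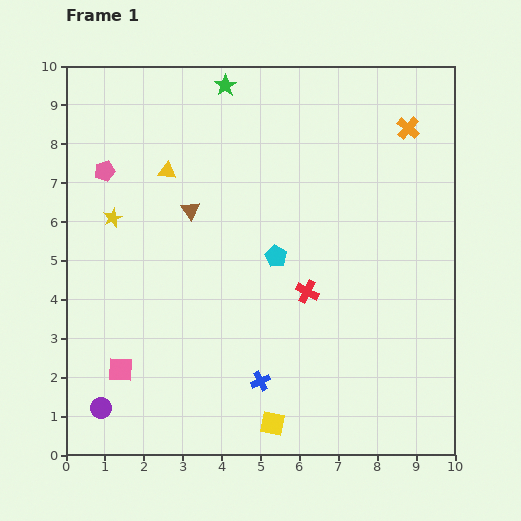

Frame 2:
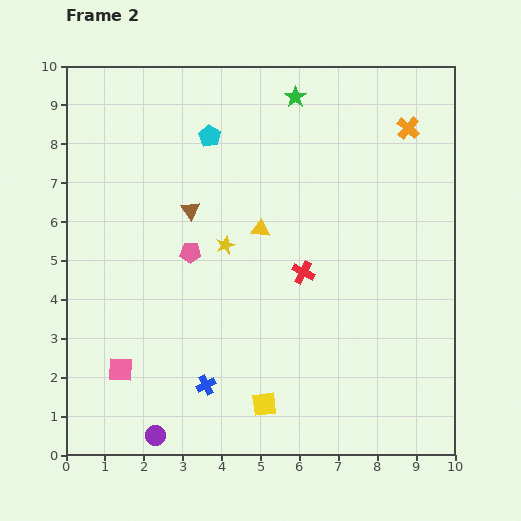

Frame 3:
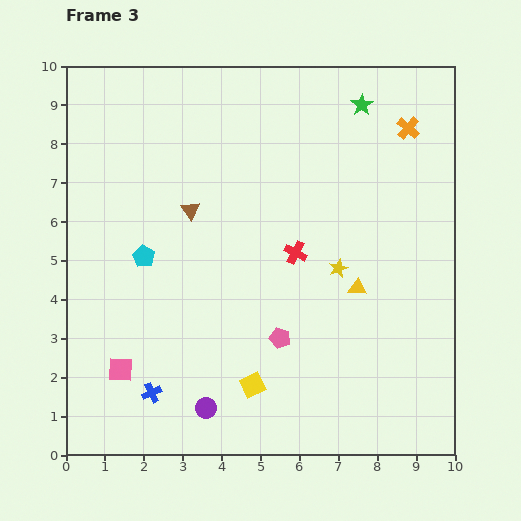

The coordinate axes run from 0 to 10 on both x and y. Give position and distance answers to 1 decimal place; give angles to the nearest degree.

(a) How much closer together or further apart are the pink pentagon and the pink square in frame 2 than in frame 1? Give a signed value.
-1.6

Distance in frame 1: 5.1. Distance in frame 2: 3.5.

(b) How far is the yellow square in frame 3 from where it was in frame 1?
1.1

The yellow square moved from (5.3, 0.8) to (4.8, 1.8), a distance of √(0.5² + 1.0²) ≈ 1.1.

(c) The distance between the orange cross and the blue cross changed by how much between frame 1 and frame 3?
+2.0

Distance in frame 1: 7.5. Distance in frame 3: 9.5.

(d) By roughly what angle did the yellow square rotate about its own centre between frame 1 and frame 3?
36° counter-clockwise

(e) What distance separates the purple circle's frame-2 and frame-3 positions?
1.5

The purple circle moved from (2.3, 0.5) to (3.6, 1.2), a distance of √(1.3² + 0.7²) ≈ 1.5.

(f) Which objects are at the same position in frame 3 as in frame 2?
the pink square, the brown triangle, the orange cross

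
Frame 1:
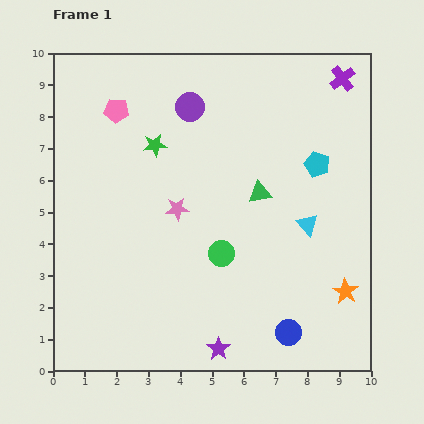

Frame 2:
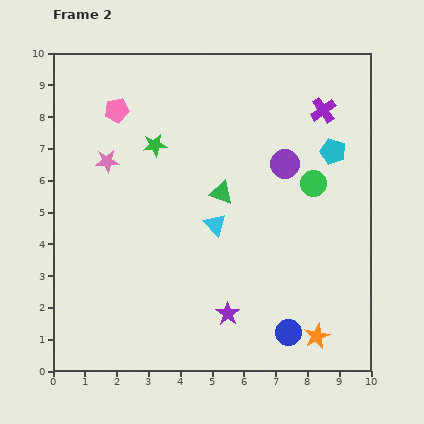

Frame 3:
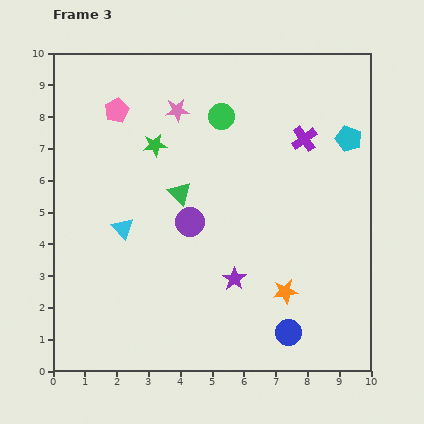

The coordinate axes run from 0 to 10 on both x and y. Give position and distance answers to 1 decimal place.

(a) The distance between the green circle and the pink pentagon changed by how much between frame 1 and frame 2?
+1.0

Distance in frame 1: 5.6. Distance in frame 2: 6.6.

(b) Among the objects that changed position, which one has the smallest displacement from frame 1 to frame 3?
the cyan pentagon

(moved 1.3)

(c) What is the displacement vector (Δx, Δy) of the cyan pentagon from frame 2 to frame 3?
(0.5, 0.4)

The cyan pentagon was at (8.8, 6.9) in frame 2 and (9.3, 7.3) in frame 3.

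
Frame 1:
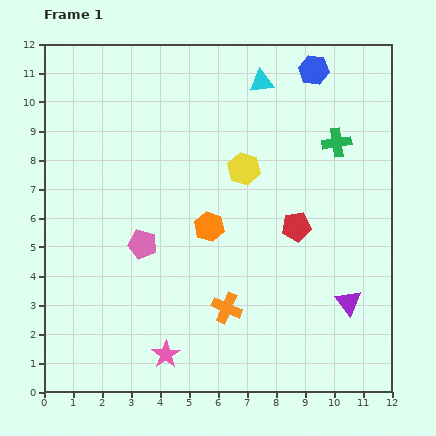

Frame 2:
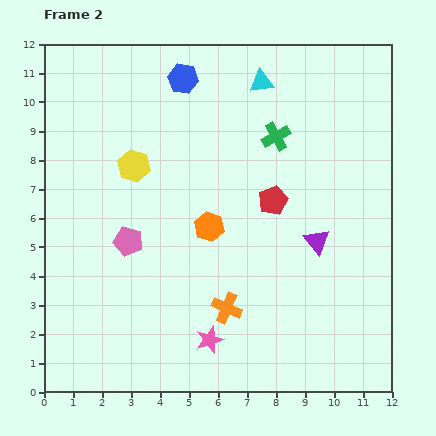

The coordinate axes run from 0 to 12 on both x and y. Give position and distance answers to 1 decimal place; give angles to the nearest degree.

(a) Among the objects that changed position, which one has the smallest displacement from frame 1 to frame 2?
the pink pentagon

(moved 0.5)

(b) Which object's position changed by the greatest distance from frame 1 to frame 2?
the blue hexagon

(moved 4.5; next 3.8)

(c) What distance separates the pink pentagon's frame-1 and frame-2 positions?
0.5

The pink pentagon moved from (3.4, 5.1) to (2.9, 5.2), a distance of √(0.5² + 0.1²) ≈ 0.5.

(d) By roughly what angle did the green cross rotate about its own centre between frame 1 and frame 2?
20° counter-clockwise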